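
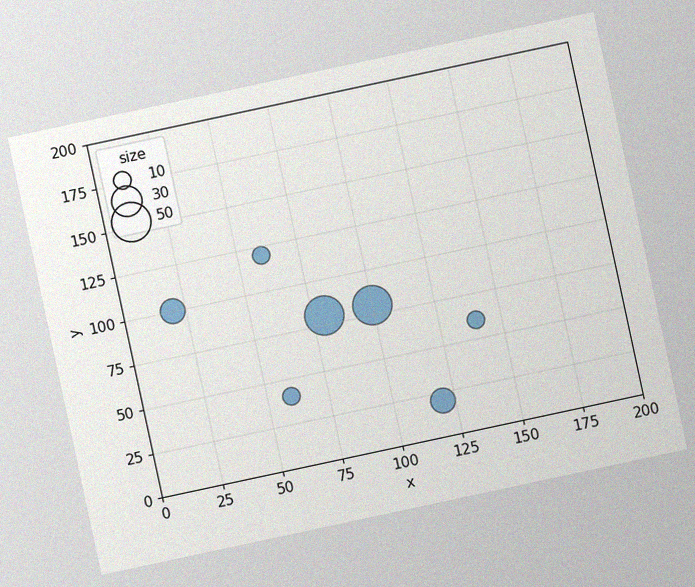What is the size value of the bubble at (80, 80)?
50

The chart is tilted about 12° counter-clockwise, with some photo noise. Matching the bubble at (80, 80) against the size legend gives 50.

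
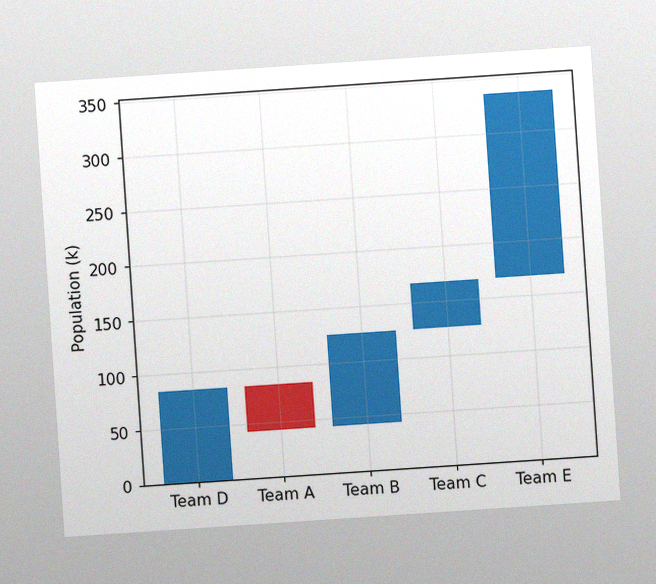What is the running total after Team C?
The chart is tilted about 4° counter-clockwise, with some photo noise. After Team C the running total reaches 168k.

168k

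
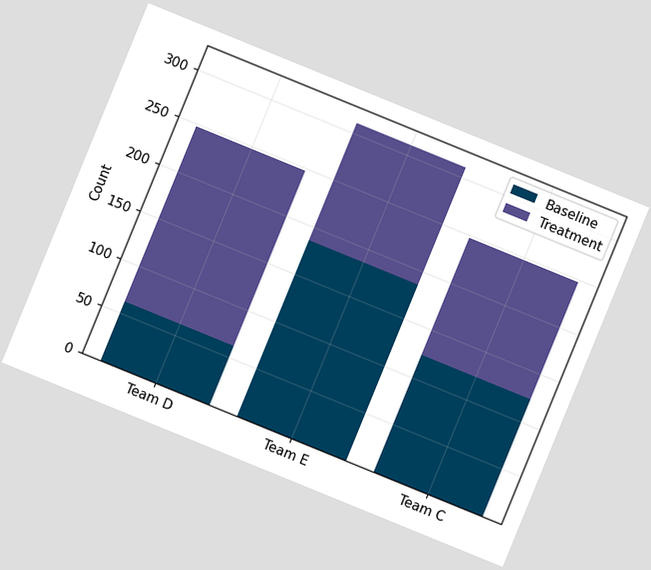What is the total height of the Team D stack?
The chart is tilted about 22° clockwise. The Team D stack's top reaches 248 on the y-axis.

248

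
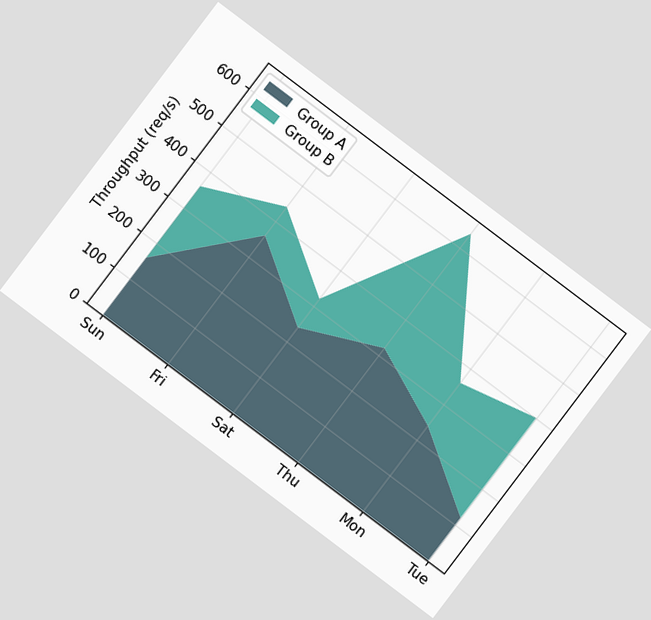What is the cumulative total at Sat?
320req/s

The chart is tilted about 37° clockwise. The stacked total at Sat reaches 320req/s.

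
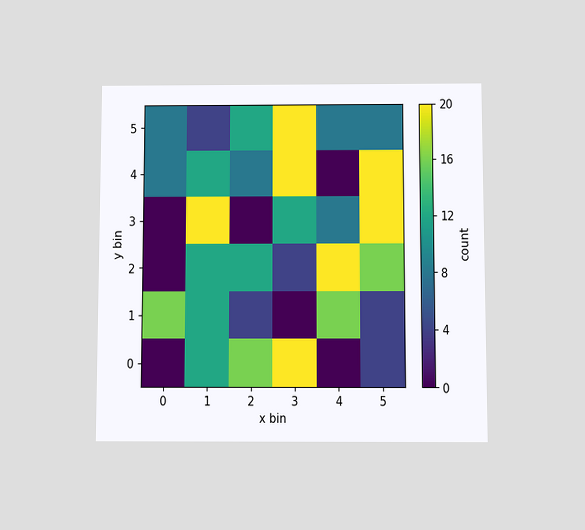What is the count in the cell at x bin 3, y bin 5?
20

The chart is viewed slightly from below. Matching the cell (3, 5) against the colorbar gives 20.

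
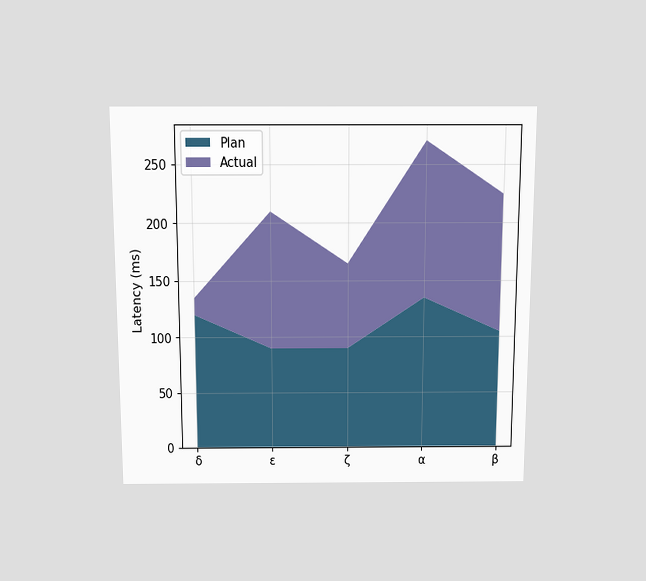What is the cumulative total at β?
The chart is viewed slightly from above. The stacked total at β reaches 225ms.

225ms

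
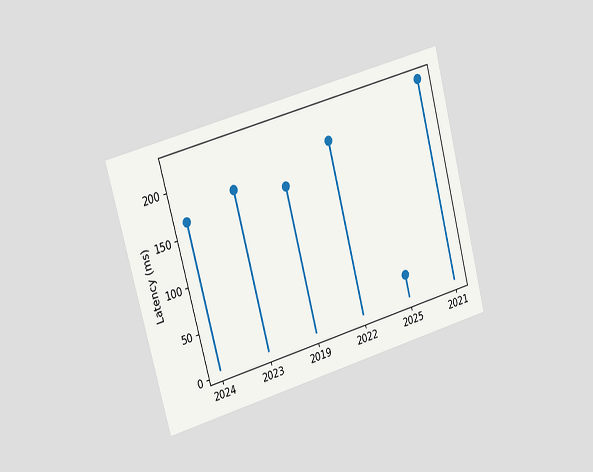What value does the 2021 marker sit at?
The chart is tilted about 15° counter-clockwise and viewed slightly from the left. The 2021 marker sits at 225ms.

225ms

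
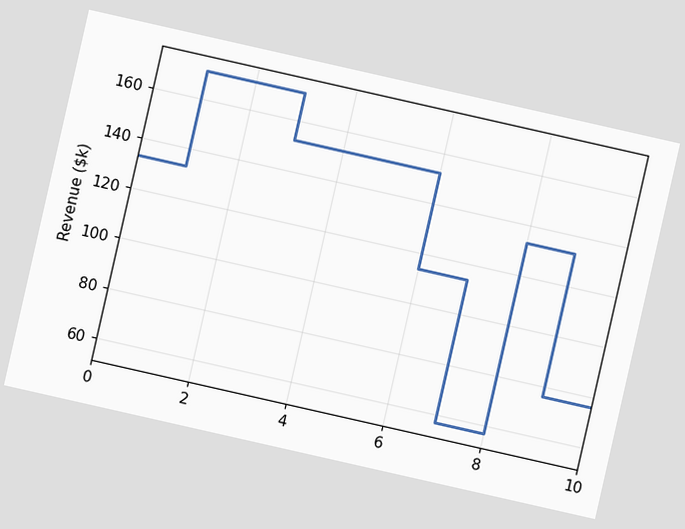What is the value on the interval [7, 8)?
The chart is tilted about 13° clockwise. On [7, 8) the step sits at $57k.

$57k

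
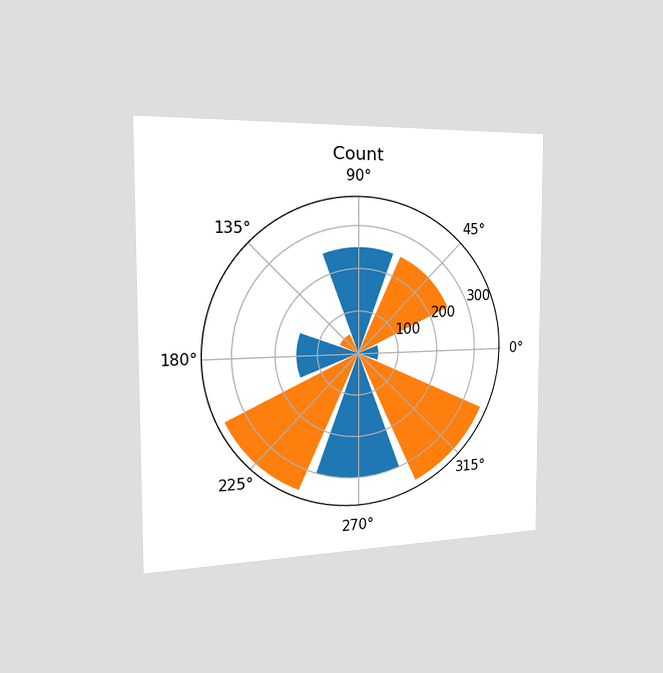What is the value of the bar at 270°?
300

The chart is viewed slightly from the left. The bar at 270° reaches 300 on the radial axis.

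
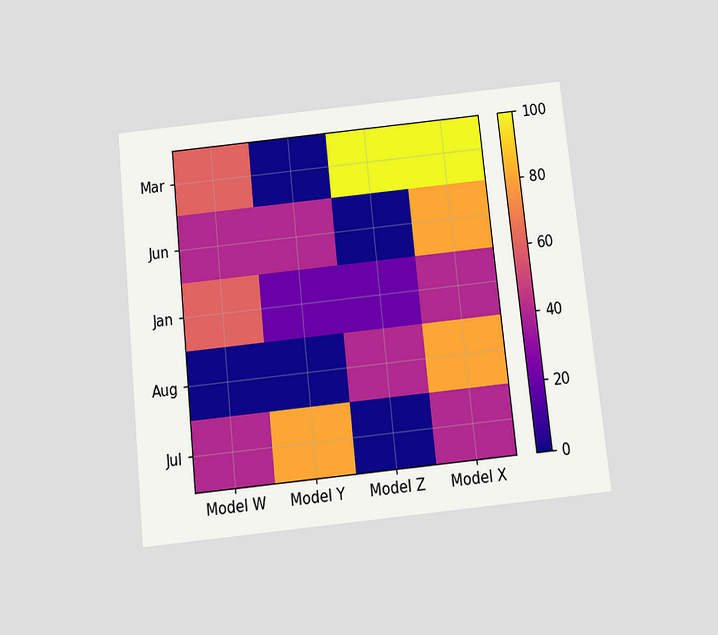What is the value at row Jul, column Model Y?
80

The chart is tilted about 6° counter-clockwise and viewed slightly from below. Matching cell (Jul, Model Y) against the colorbar gives 80.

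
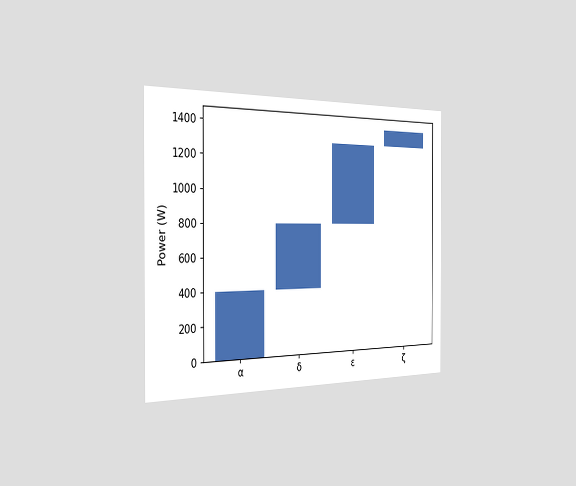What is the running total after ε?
1300W

The chart is viewed slightly from the left. After ε the running total reaches 1300W.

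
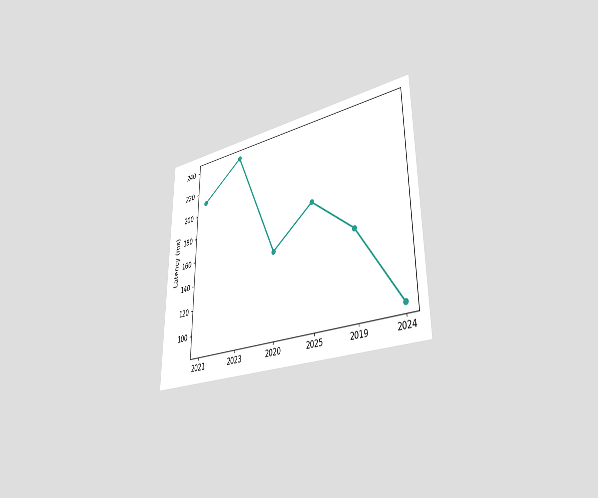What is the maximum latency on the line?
240ms

The chart is viewed slightly from the right. The highest point is at 2023, and reading across to the y-axis gives 240ms.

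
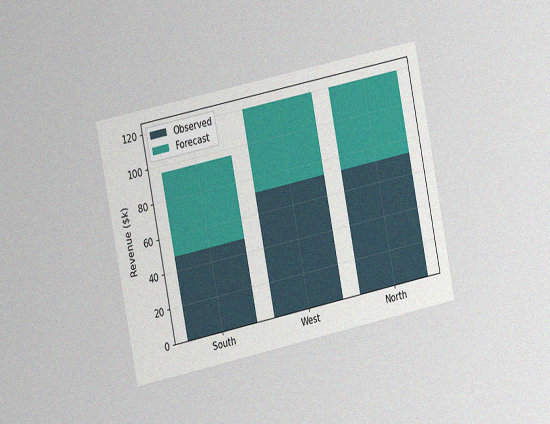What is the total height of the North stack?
The chart is tilted about 11° counter-clockwise and viewed slightly from the left, with some photo noise. The North stack's top reaches $120k on the y-axis.

$120k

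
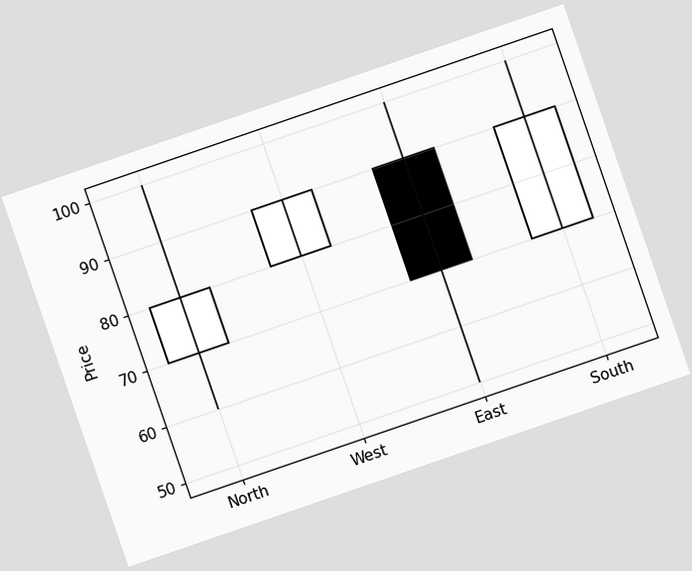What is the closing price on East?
70

The chart is tilted about 19° counter-clockwise. The East candle closes at 70.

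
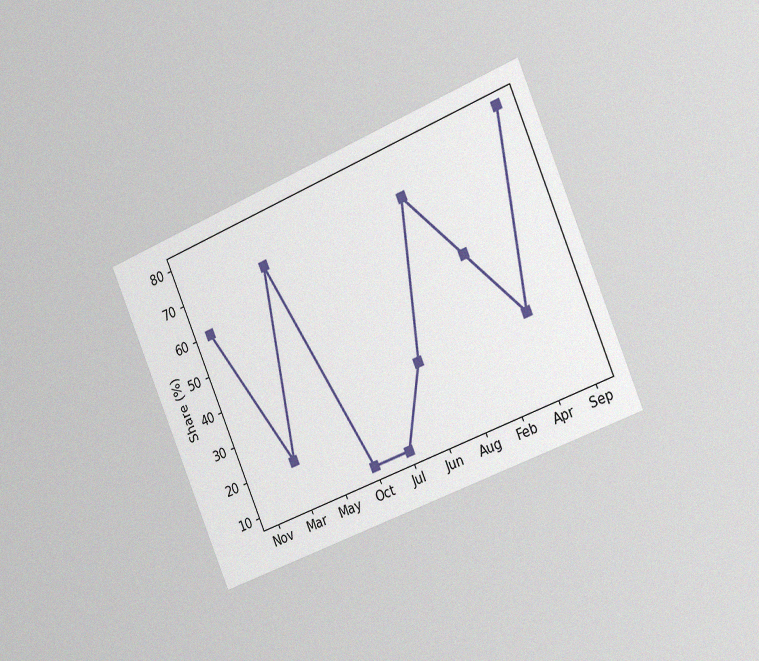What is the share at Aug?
The chart is tilted about 23° counter-clockwise and viewed slightly from the right, with some photo noise. At Aug, the line is at 70%.

70%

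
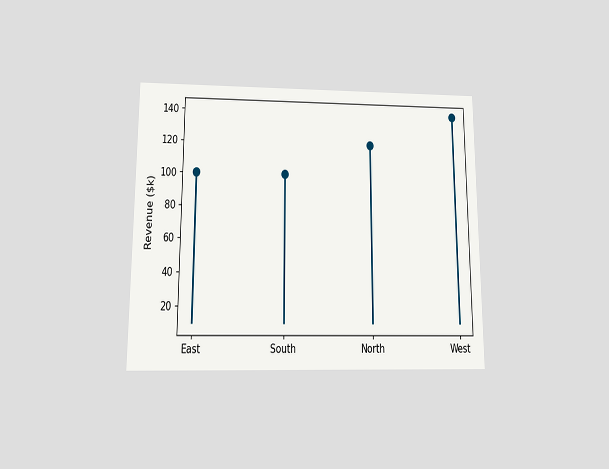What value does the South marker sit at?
$100k

The chart is viewed slightly from below. The South marker sits at $100k.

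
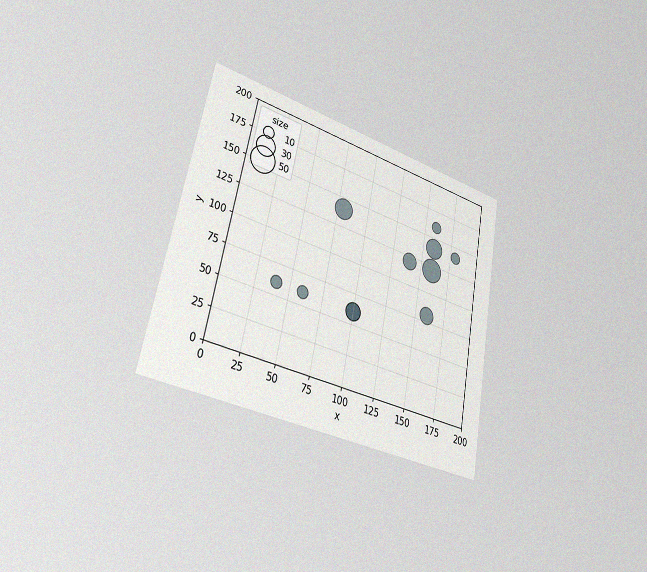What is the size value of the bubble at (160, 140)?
The chart is tilted about 11° clockwise and viewed slightly from the left, with some photo noise. Matching the bubble at (160, 140) against the size legend gives 30.

30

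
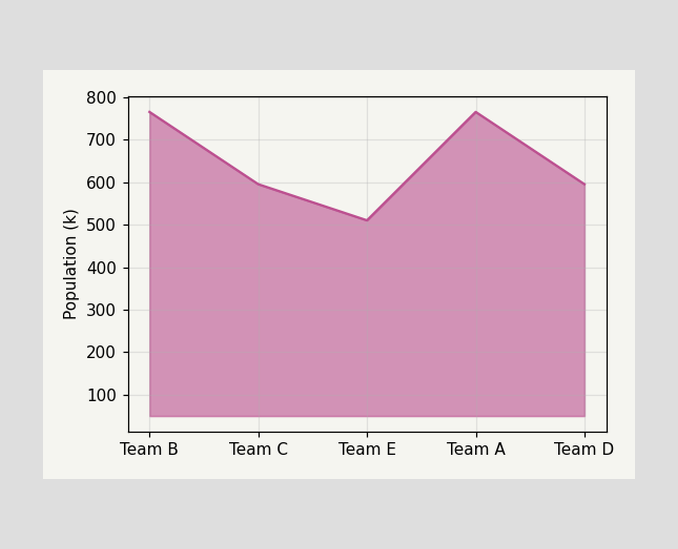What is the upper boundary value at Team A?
At Team A the upper boundary is at 765k.

765k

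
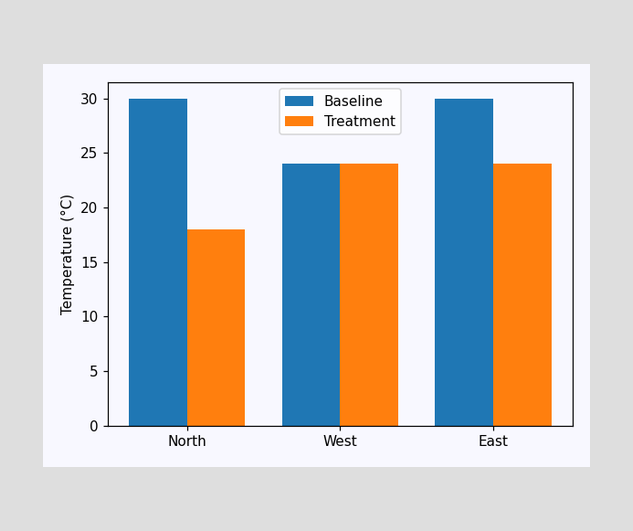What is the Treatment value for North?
The Treatment bar at North reaches 18°C on the y-axis.

18°C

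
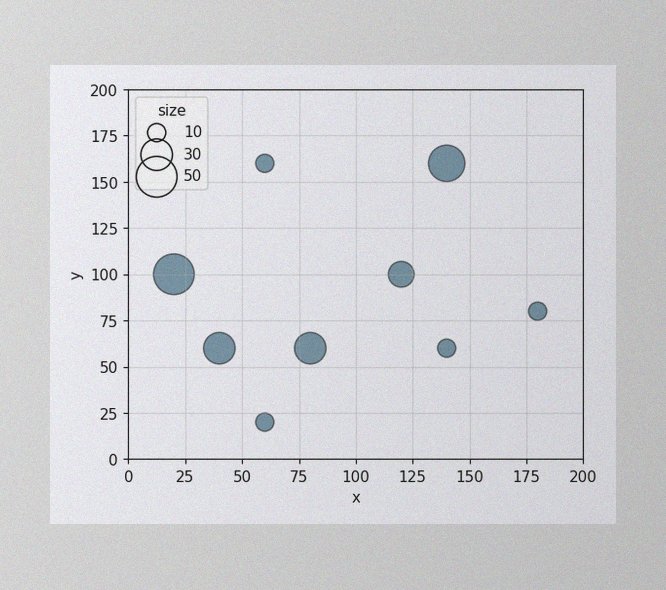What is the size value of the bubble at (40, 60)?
The image has some photo noise and uneven lighting. Matching the bubble at (40, 60) against the size legend gives 30.

30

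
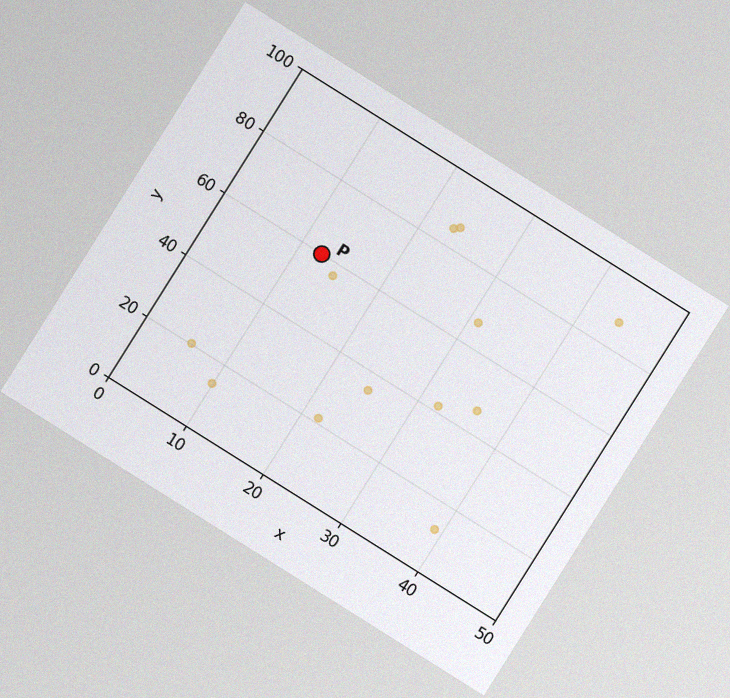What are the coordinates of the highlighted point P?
The chart is tilted about 32° clockwise, with some photo noise. Following the gridlines from P to each axis, P sits at (12.5, 60).

(12.5, 60)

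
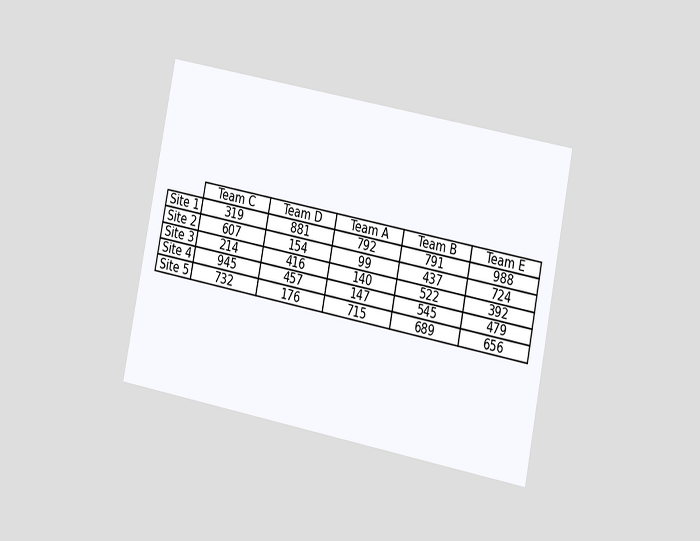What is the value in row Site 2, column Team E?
The chart is tilted about 11° clockwise and viewed at a slight angle. The (Site 2, Team E) cell reads 724.

724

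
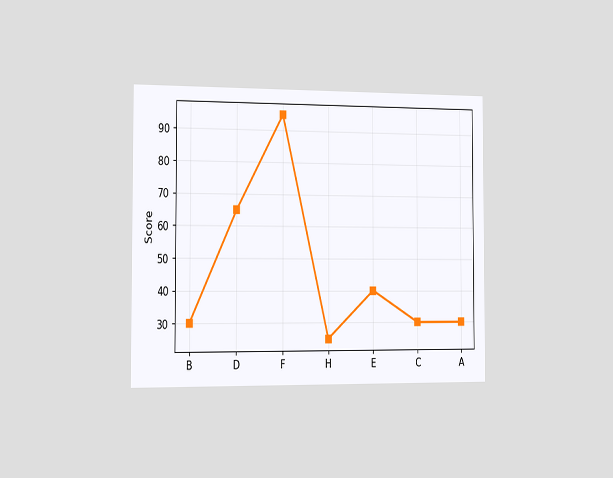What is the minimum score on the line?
25

The chart is viewed slightly from the left. The lowest point is at H, and reading across to the y-axis gives 25.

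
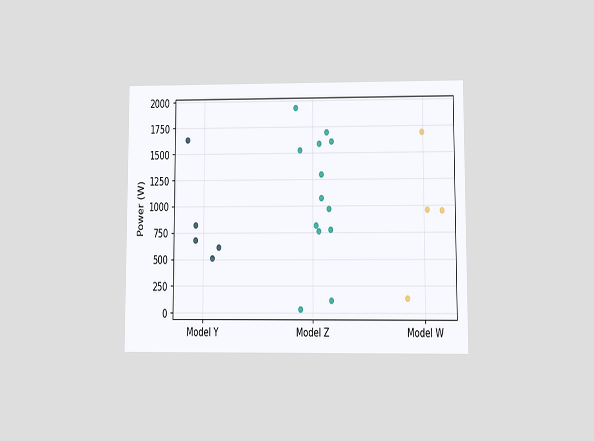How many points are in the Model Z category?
13

The chart is viewed at a slight angle. Counting the markers in the Model Z column gives 13.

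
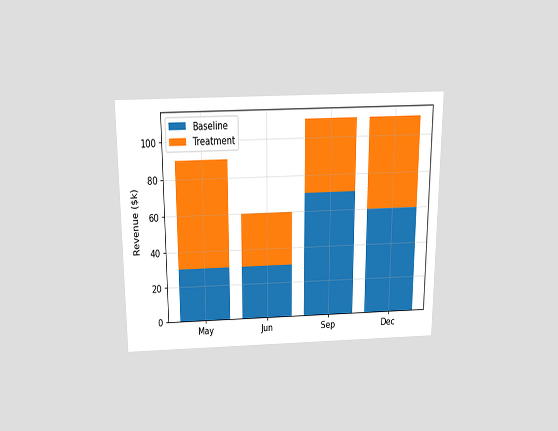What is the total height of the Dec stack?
The chart is viewed slightly from above. The Dec stack's top reaches $110k on the y-axis.

$110k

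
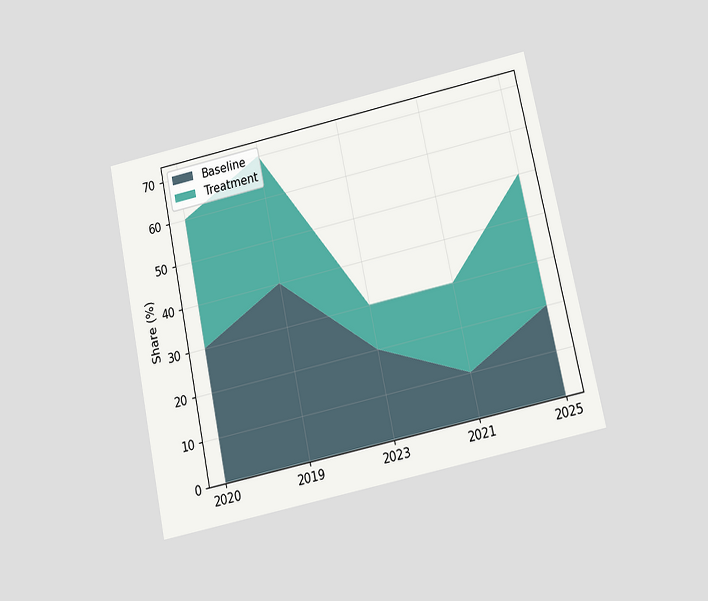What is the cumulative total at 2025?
The chart is tilted about 12° counter-clockwise and viewed slightly from below. The stacked total at 2025 reaches 50%.

50%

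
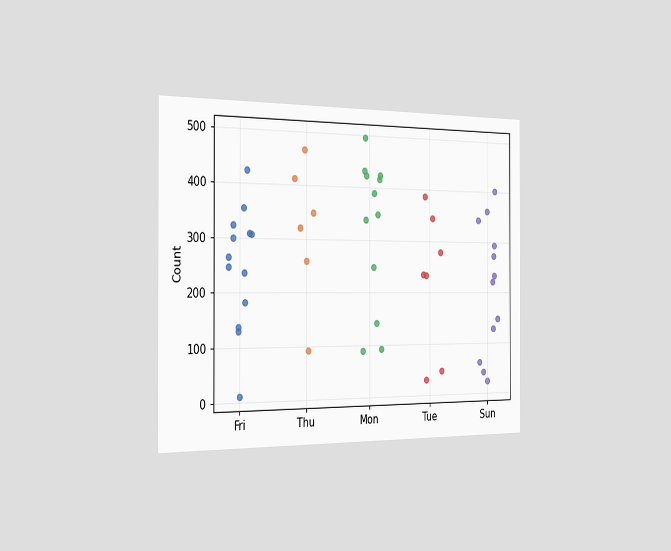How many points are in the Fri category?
13

The chart is viewed slightly from the left. Counting the markers in the Fri column gives 13.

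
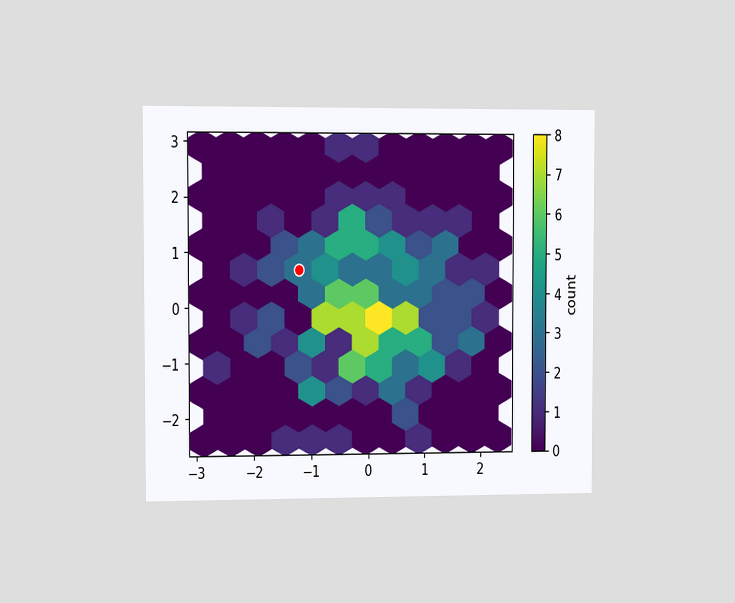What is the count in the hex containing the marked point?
The chart is viewed slightly from the left. The marked hex reads 3 on the colorbar.

3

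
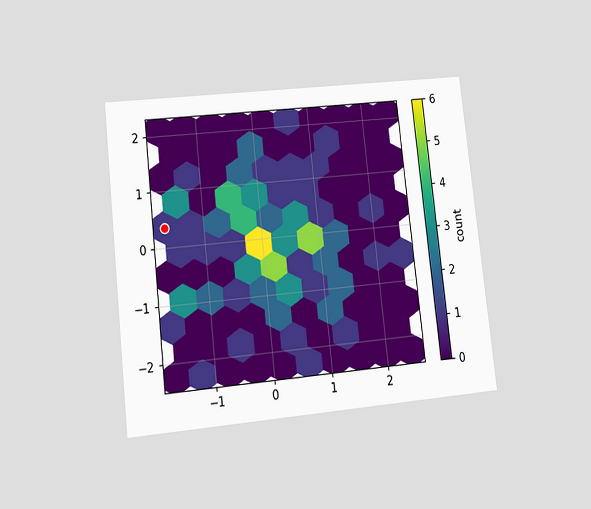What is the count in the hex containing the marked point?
The chart is tilted about 6° counter-clockwise and viewed at a slight angle. The marked hex reads 1 on the colorbar.

1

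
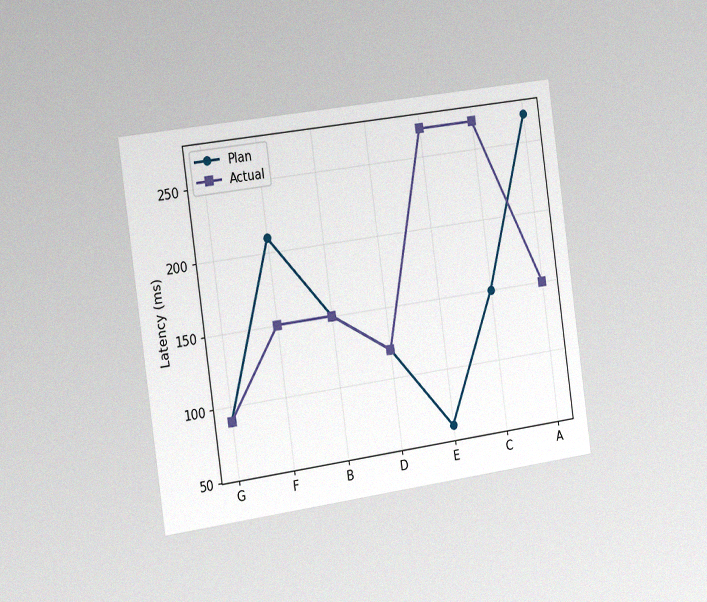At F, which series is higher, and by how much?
Plan, by 60ms

The chart is tilted about 8° counter-clockwise and viewed slightly from the left, with some photo noise. At F, Plan sits above the other line by 60ms.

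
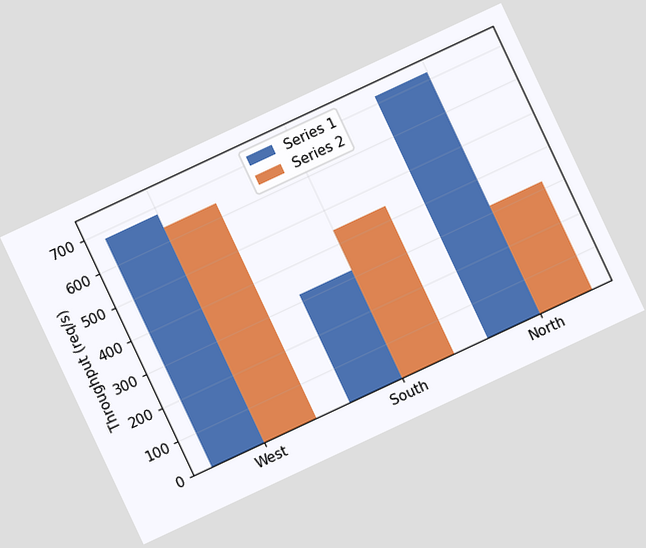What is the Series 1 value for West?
The chart is tilted about 25° counter-clockwise. The Series 1 bar at West reaches 680req/s on the y-axis.

680req/s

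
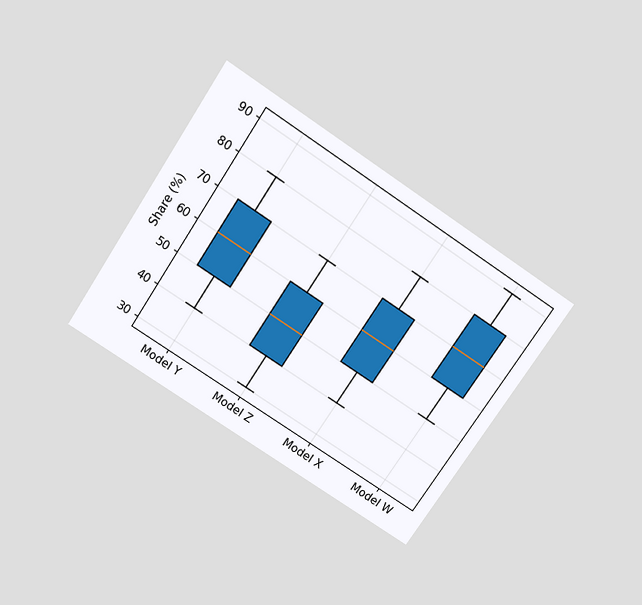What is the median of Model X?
The chart is tilted about 34° clockwise and viewed slightly from above. The median line in the Model X box sits at 60%.

60%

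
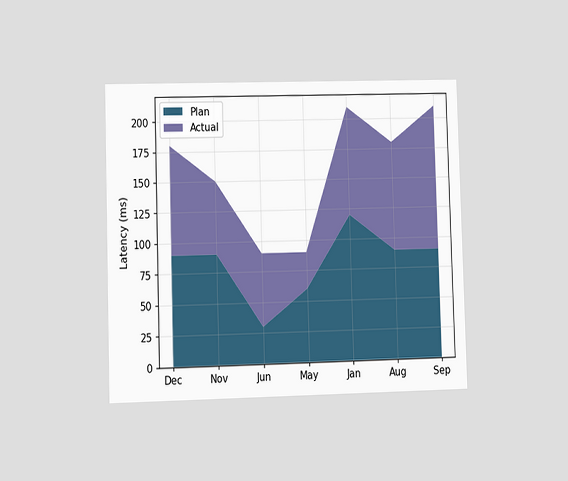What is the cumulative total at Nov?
The chart is viewed at a slight angle. The stacked total at Nov reaches 150ms.

150ms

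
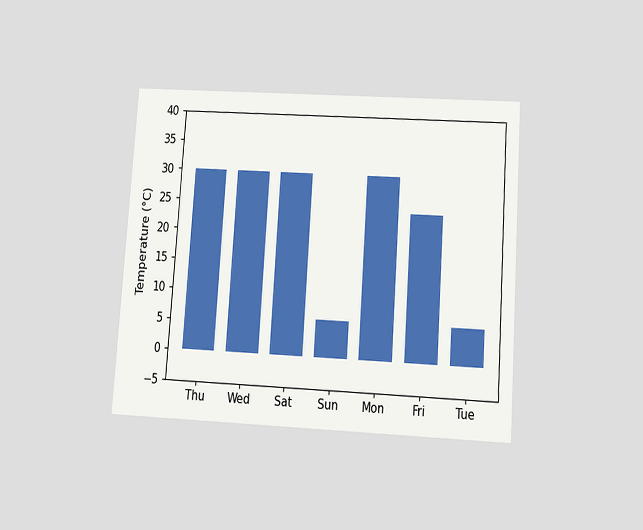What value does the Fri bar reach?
The chart is tilted about 4° clockwise and viewed slightly from below. Reading along the chart's y-axis, the Fri bar reaches 24°C.

24°C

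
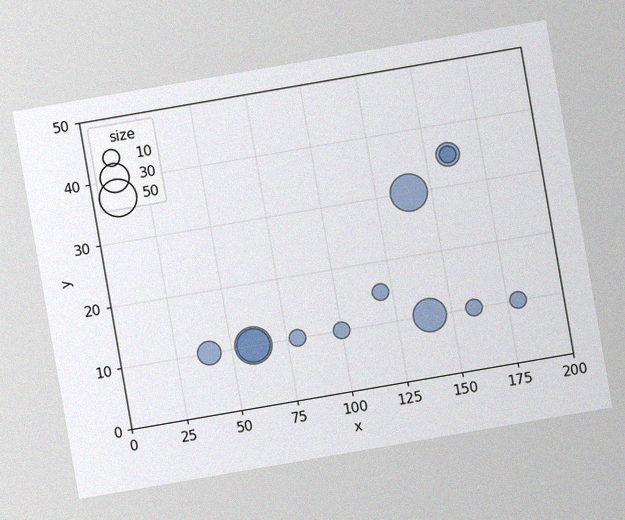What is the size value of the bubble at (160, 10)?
The chart is tilted about 10° counter-clockwise, with some photo noise. Matching the bubble at (160, 10) against the size legend gives 10.

10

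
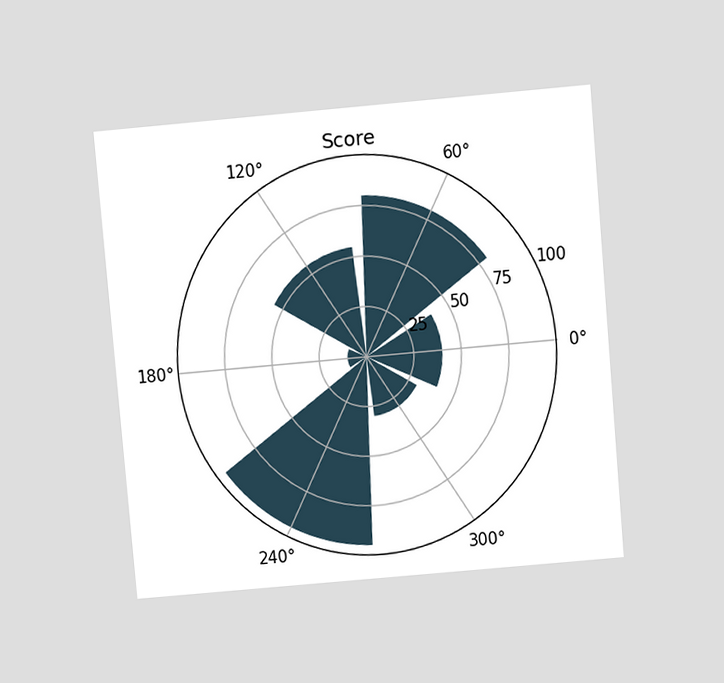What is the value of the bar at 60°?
The chart is tilted about 5° counter-clockwise and viewed slightly from above. The bar at 60° reaches 80 on the radial axis.

80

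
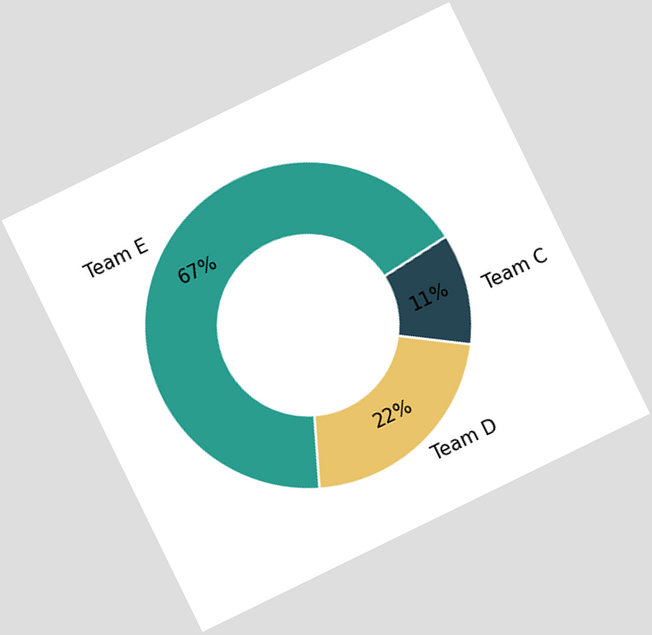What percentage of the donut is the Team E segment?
67%

The chart is tilted about 26° counter-clockwise. The Team E segment takes up 67% of the ring.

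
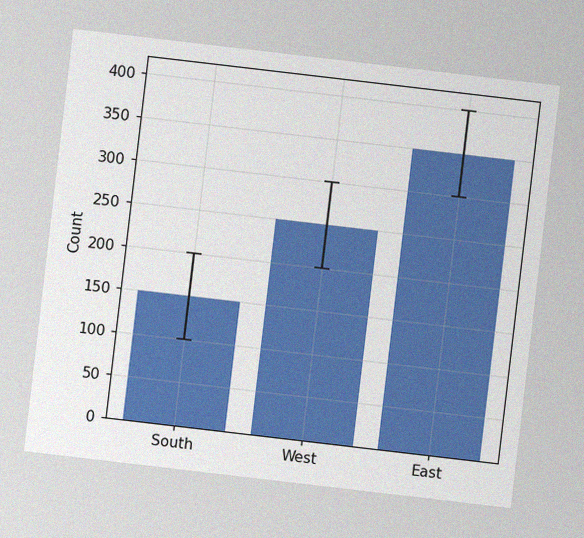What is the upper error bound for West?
300

The chart is tilted about 7° clockwise, with some photo noise. The West bar's upper whisker reaches 300.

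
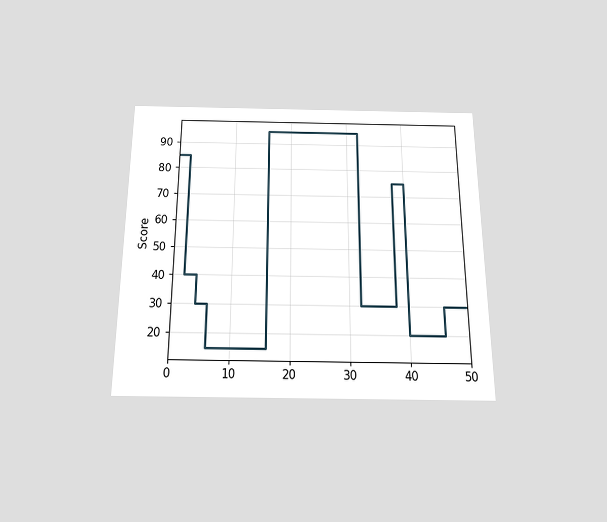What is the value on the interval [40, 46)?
The chart is viewed slightly from below. On [40, 46) the step sits at 20.

20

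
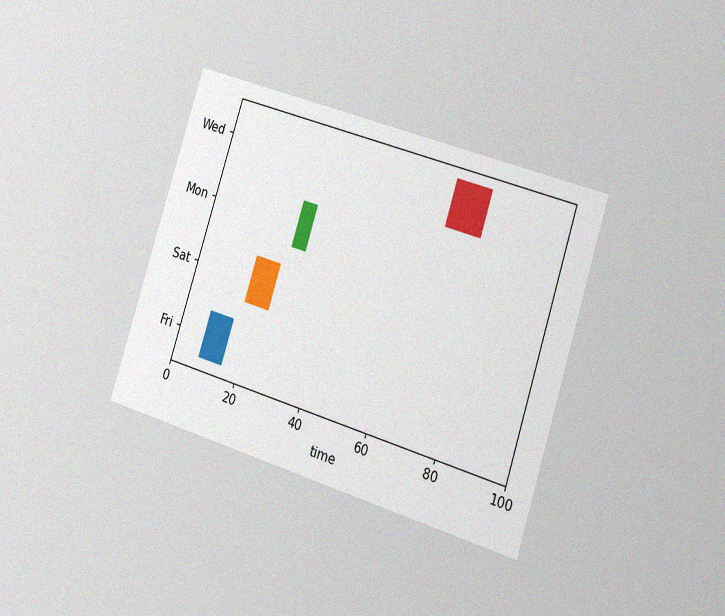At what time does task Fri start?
The chart is tilted about 18° clockwise and viewed slightly from the right, with some photo noise. The Fri bar begins at t=8.

8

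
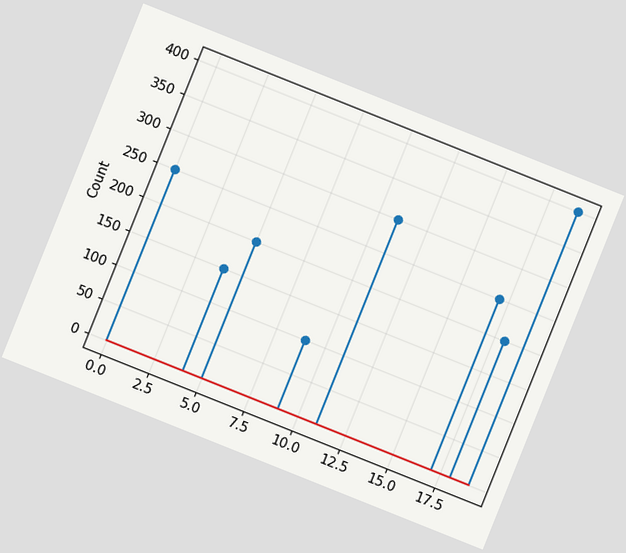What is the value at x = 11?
300

The chart is tilted about 22° clockwise. The stem at x=11 reaches 300.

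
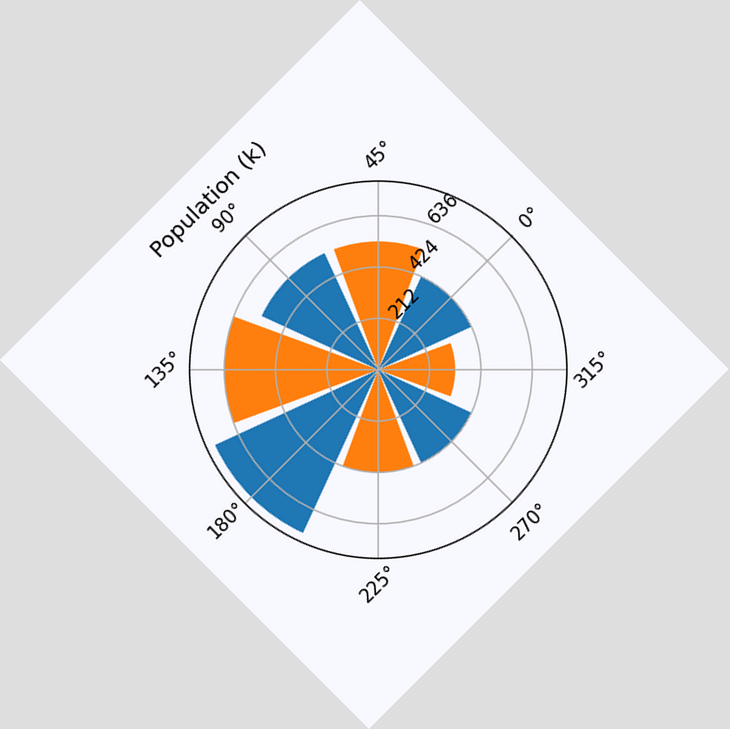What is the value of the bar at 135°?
636k

The chart is tilted about 45° counter-clockwise. The bar at 135° reaches 636k on the radial axis.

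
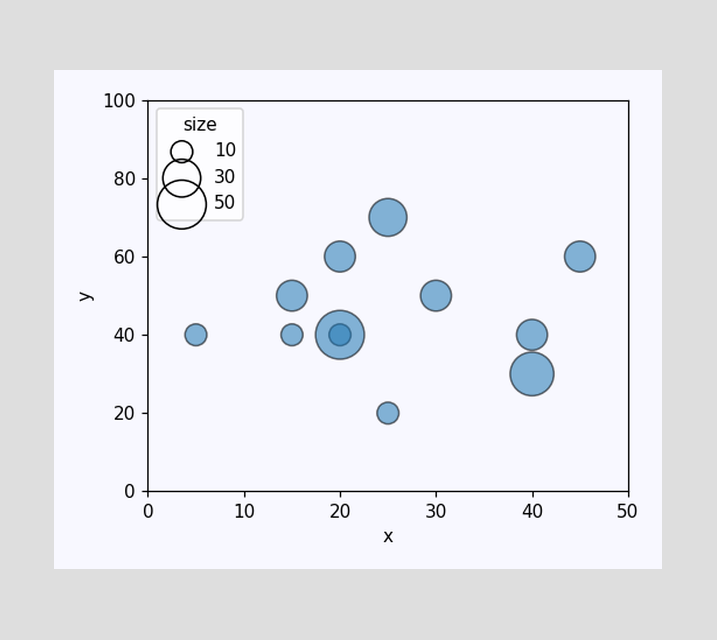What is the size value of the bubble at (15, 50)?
Matching the bubble at (15, 50) against the size legend gives 20.

20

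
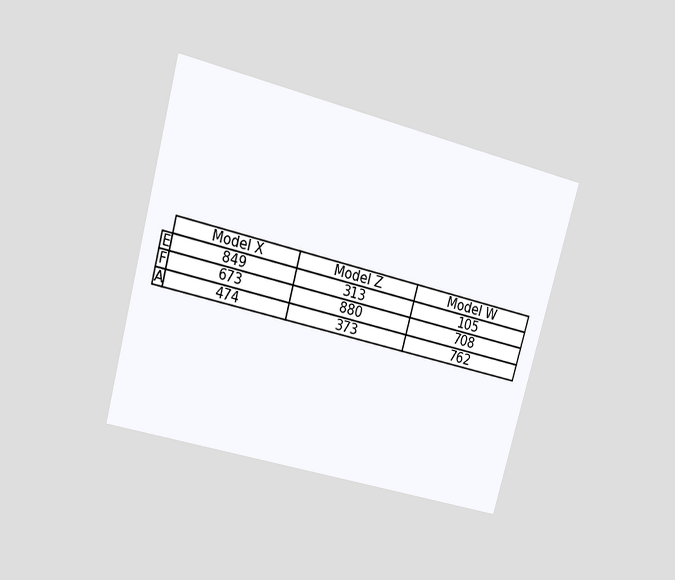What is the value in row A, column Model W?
762

The chart is tilted about 15° clockwise and viewed at a slight angle. The (A, Model W) cell reads 762.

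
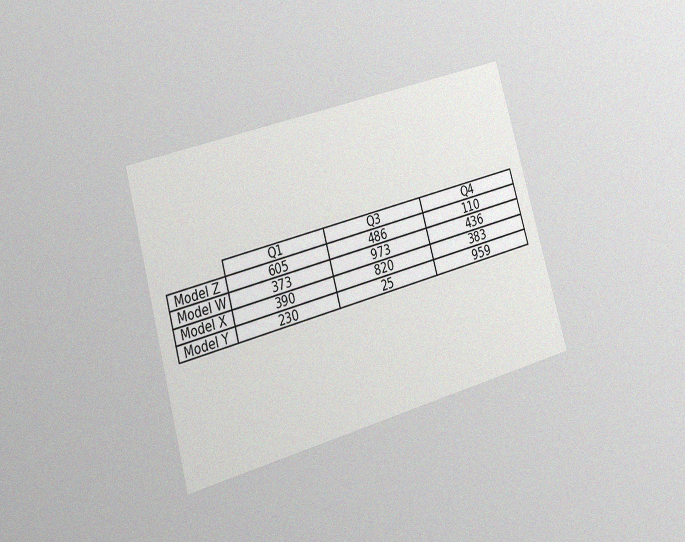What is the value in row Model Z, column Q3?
The chart is tilted about 16° counter-clockwise and viewed at a slight angle, with some photo noise. The (Model Z, Q3) cell reads 486.

486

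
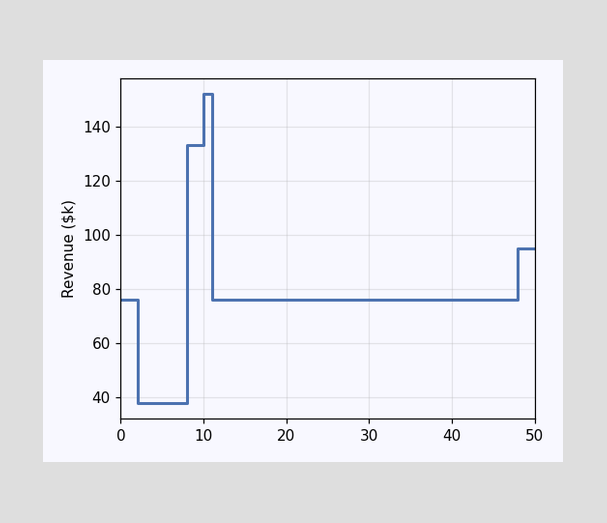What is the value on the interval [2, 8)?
On [2, 8) the step sits at $38k.

$38k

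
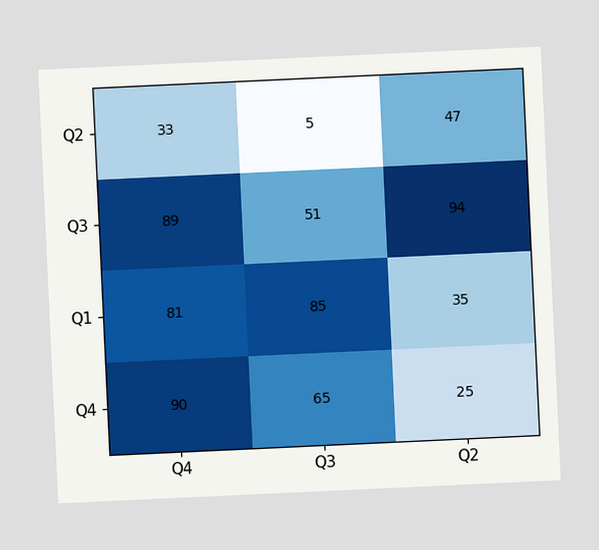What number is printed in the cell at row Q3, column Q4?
89

The chart is tilted about 3° counter-clockwise. The (Q3, Q4) cell reads 89.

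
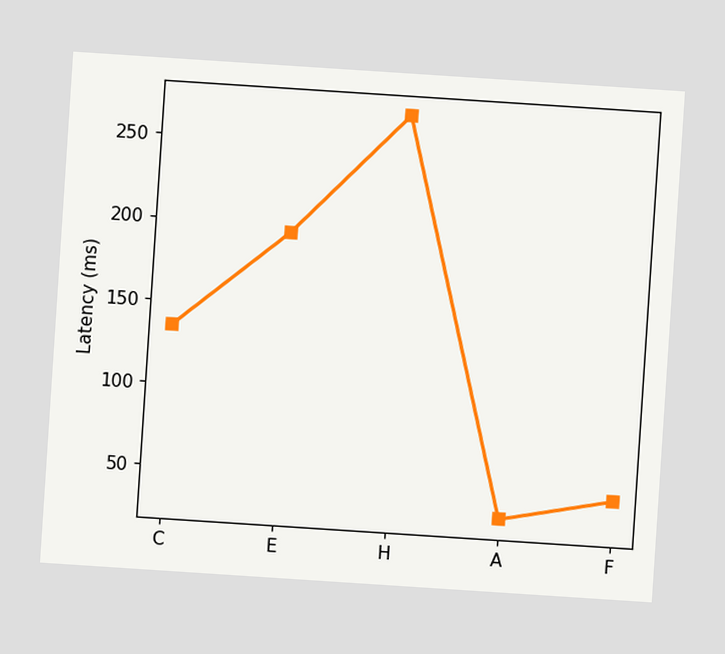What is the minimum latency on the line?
The chart is tilted about 4° clockwise. The lowest point is at A, and reading across to the y-axis gives 30ms.

30ms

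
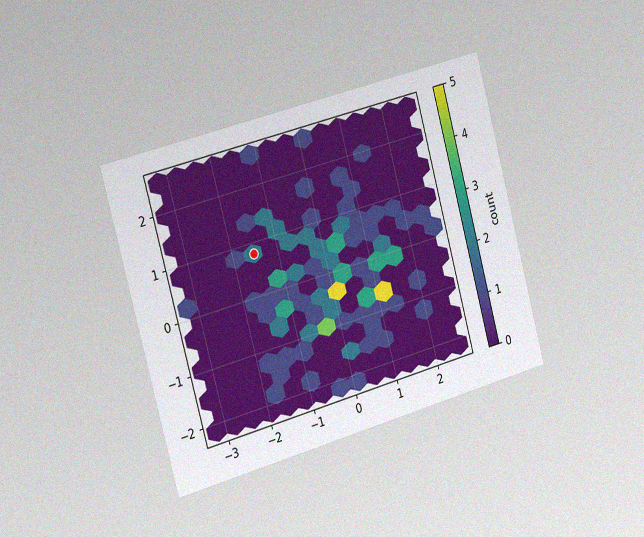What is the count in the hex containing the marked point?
2

The chart is tilted about 15° counter-clockwise and viewed slightly from the left, with some photo noise. The marked hex reads 2 on the colorbar.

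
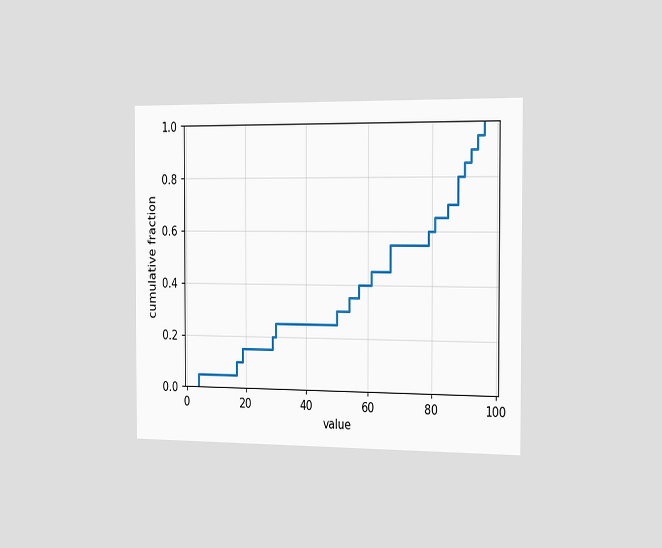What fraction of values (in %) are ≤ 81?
The chart is viewed slightly from the right. At x=81 the ECDF step is at 65%.

65%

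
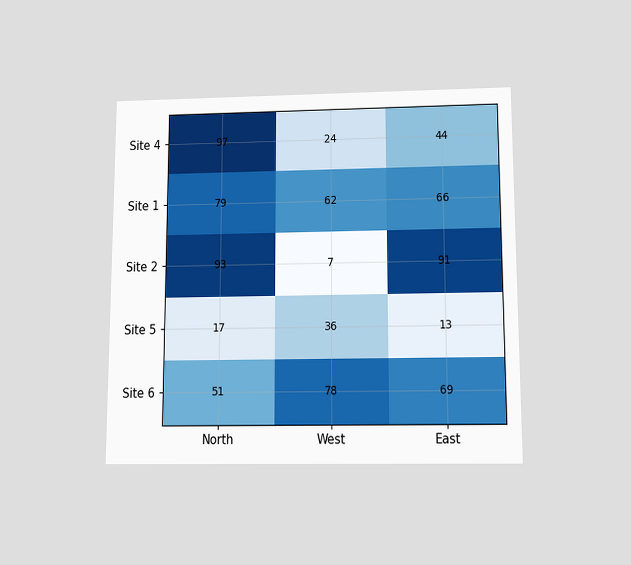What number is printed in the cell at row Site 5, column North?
17

The chart is viewed slightly from below. The (Site 5, North) cell reads 17.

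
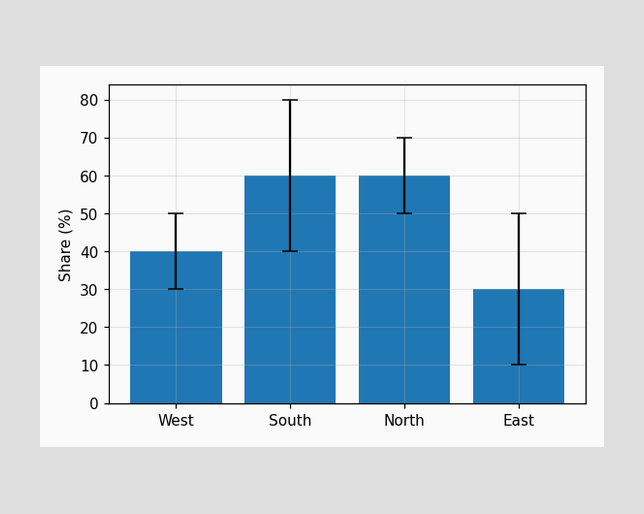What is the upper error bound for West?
50%

The West bar's upper whisker reaches 50%.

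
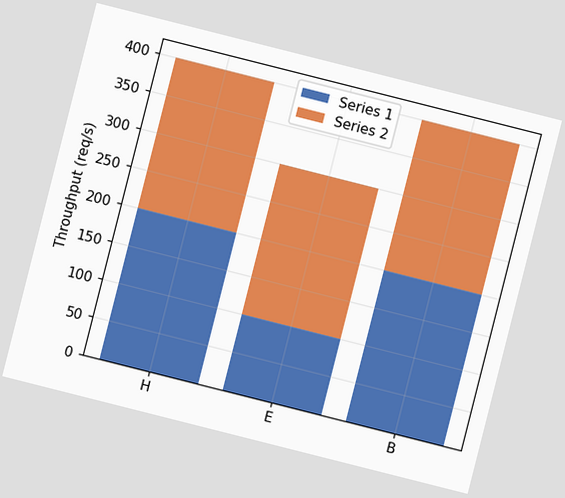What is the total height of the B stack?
The chart is tilted about 14° clockwise. The B stack's top reaches 400req/s on the y-axis.

400req/s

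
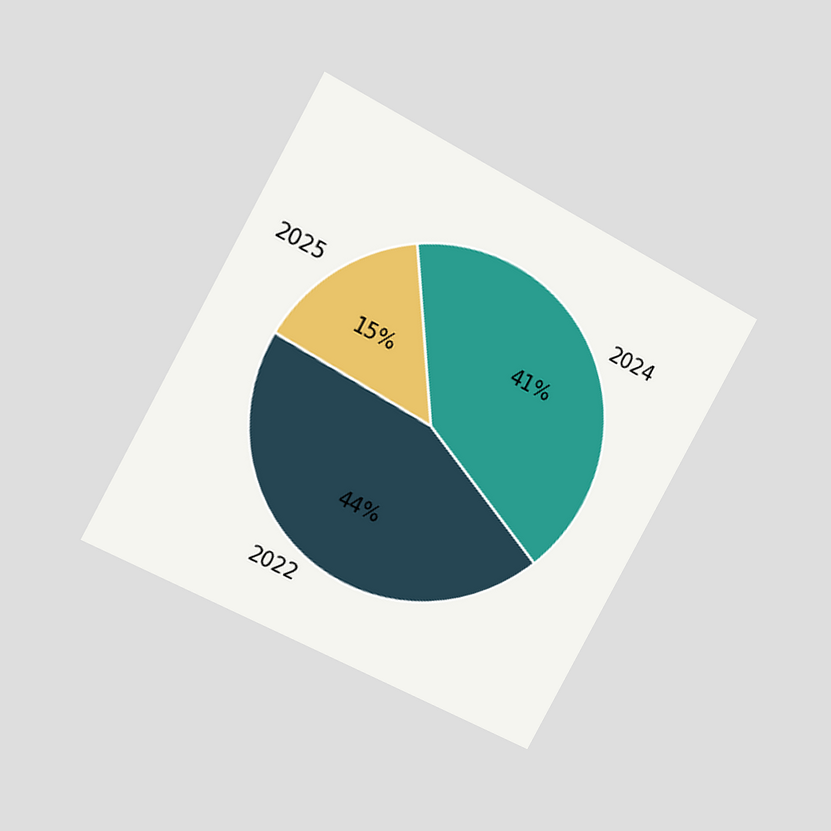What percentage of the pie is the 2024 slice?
41%

The chart is tilted about 28° clockwise and viewed at a slight angle. The 2024 slice takes up 41% of the pie.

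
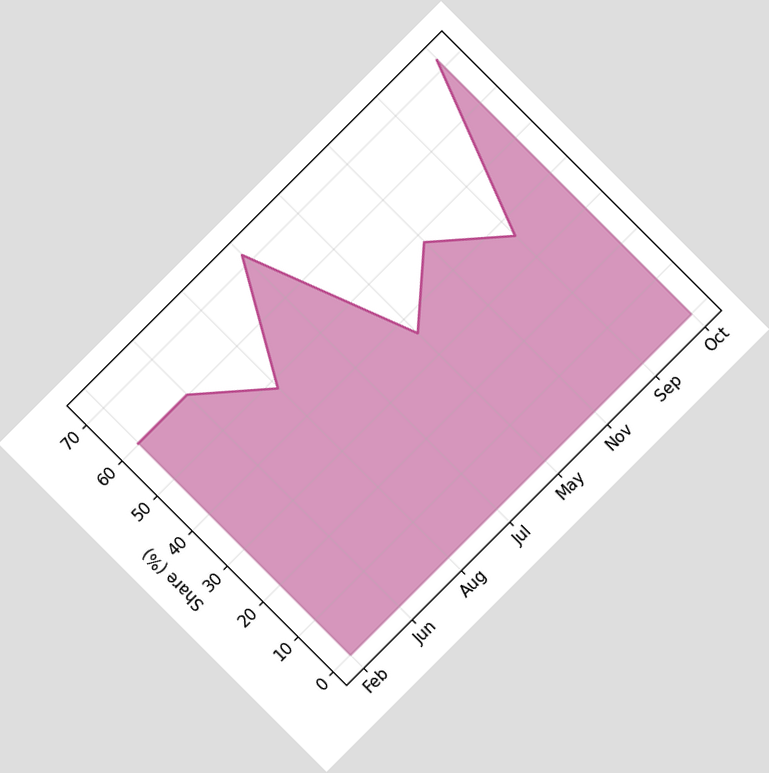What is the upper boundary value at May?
36%

The chart is tilted about 45° counter-clockwise. At May the upper boundary is at 36%.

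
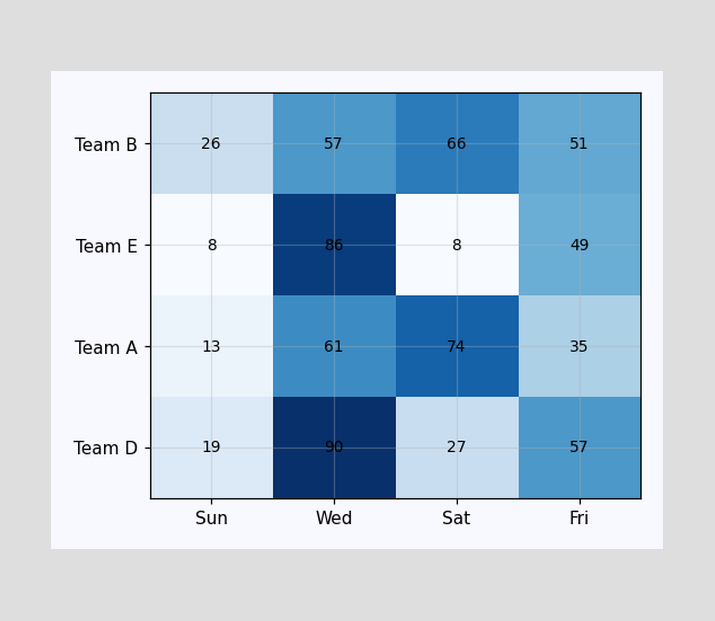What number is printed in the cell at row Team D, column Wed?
The (Team D, Wed) cell reads 90.

90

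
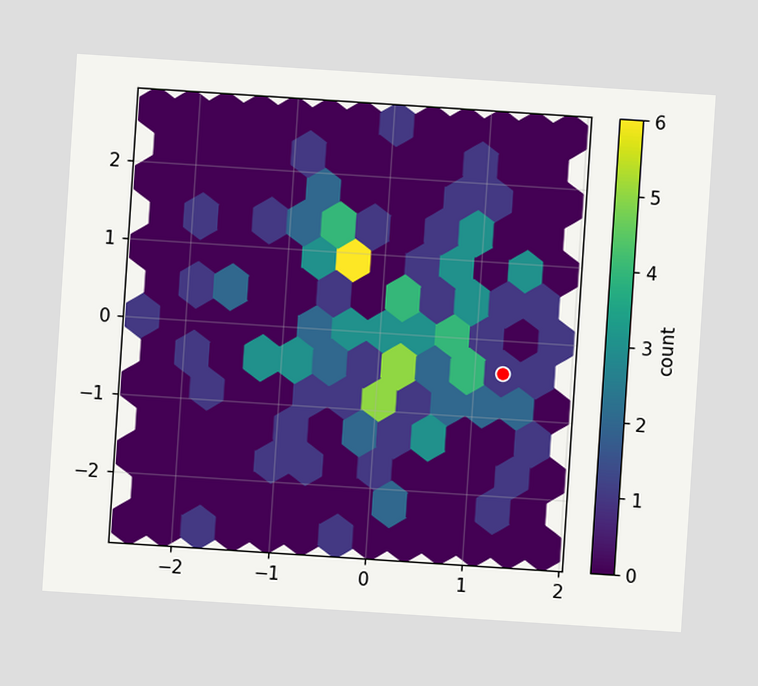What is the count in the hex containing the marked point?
1

The chart is tilted about 4° clockwise. The marked hex reads 1 on the colorbar.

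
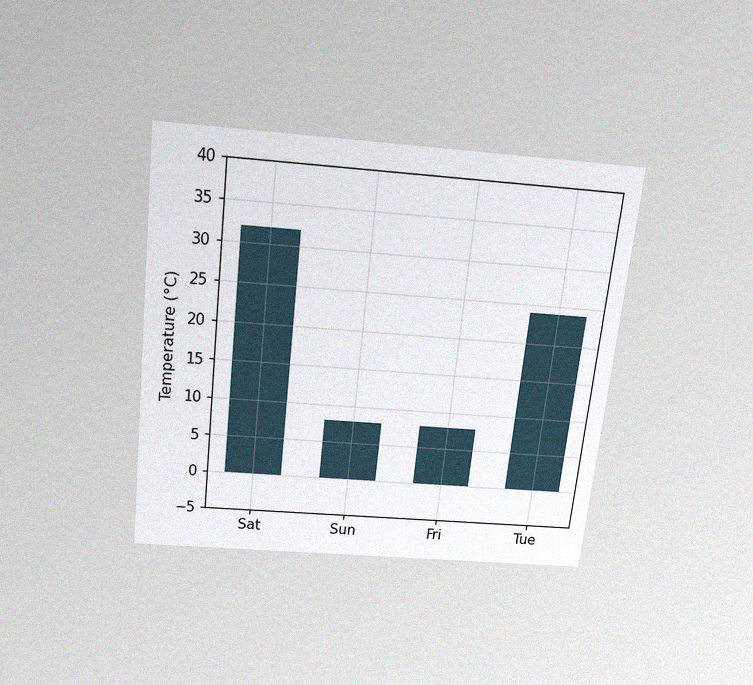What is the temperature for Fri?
The chart is tilted about 6° clockwise and viewed slightly from above, with some photo noise. Reading along the chart's y-axis, the Fri bar reaches 8°C.

8°C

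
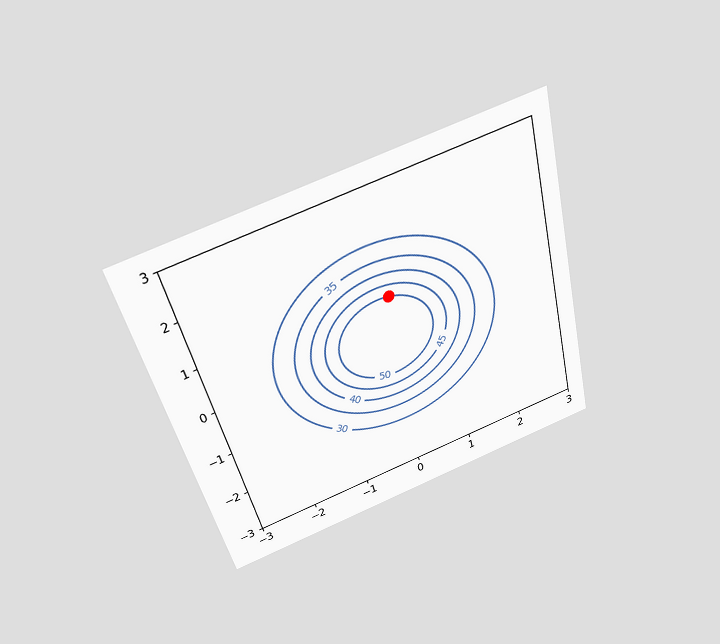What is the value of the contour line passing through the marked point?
50

The chart is tilted about 15° counter-clockwise and viewed slightly from above. The marked point sits on the contour labelled 50.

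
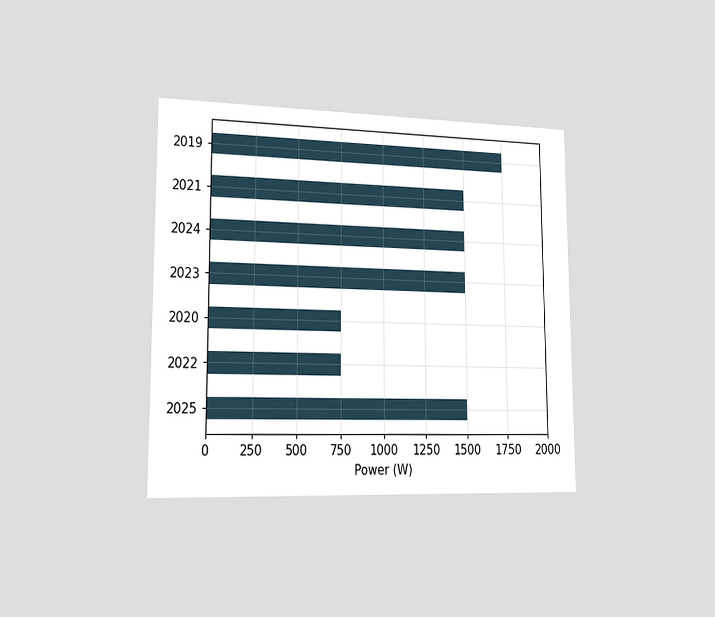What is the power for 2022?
The chart is viewed slightly from the left. Reading along the chart's x-axis, the 2022 bar reaches 750W.

750W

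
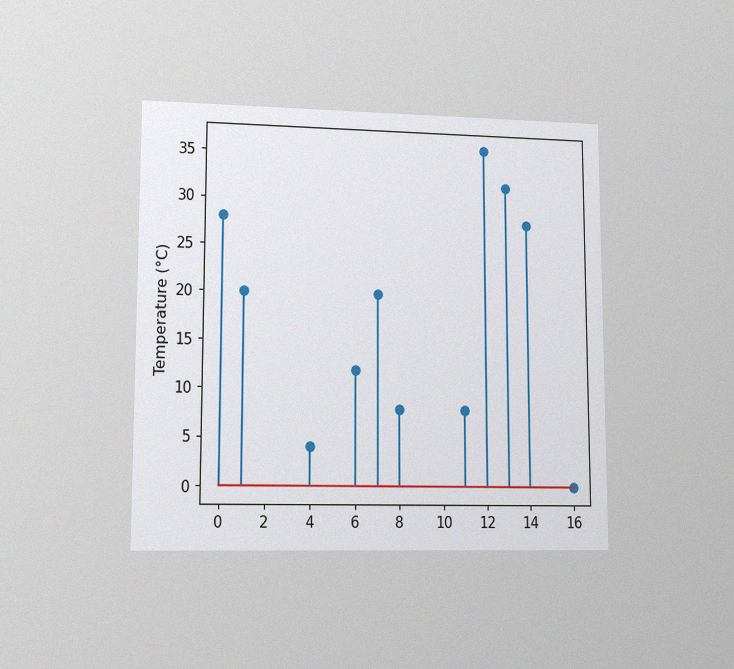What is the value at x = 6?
The chart is viewed at a slight angle, with some photo noise. The stem at x=6 reaches 12°C.

12°C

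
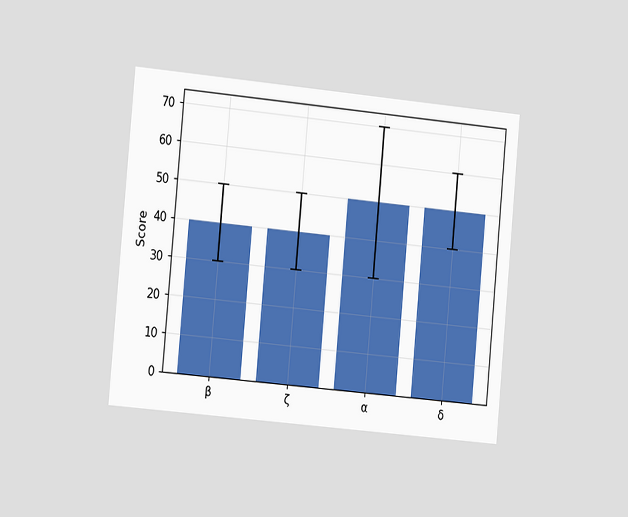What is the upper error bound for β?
The chart is tilted about 5° clockwise and viewed slightly from the left. The β bar's upper whisker reaches 50.

50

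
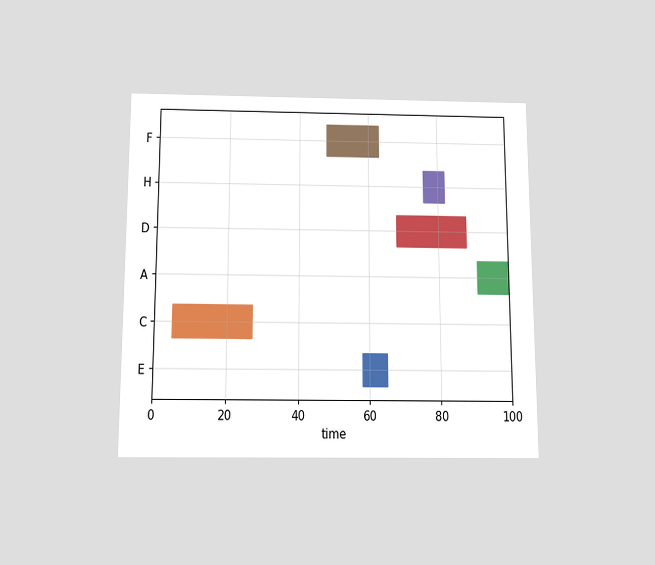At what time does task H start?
The chart is viewed slightly from below. The H bar begins at t=76.

76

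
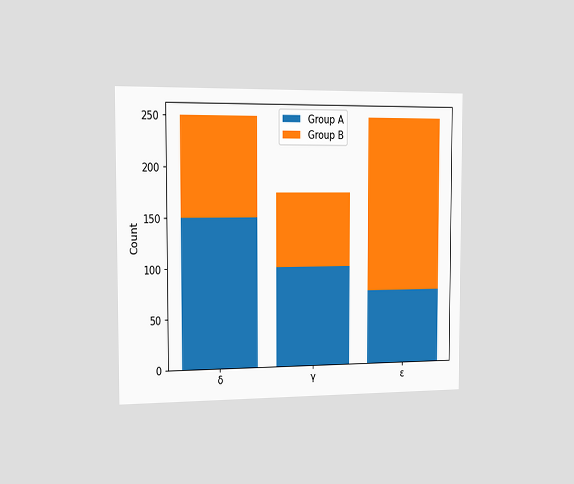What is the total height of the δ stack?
The chart is viewed slightly from the left. The δ stack's top reaches 250 on the y-axis.

250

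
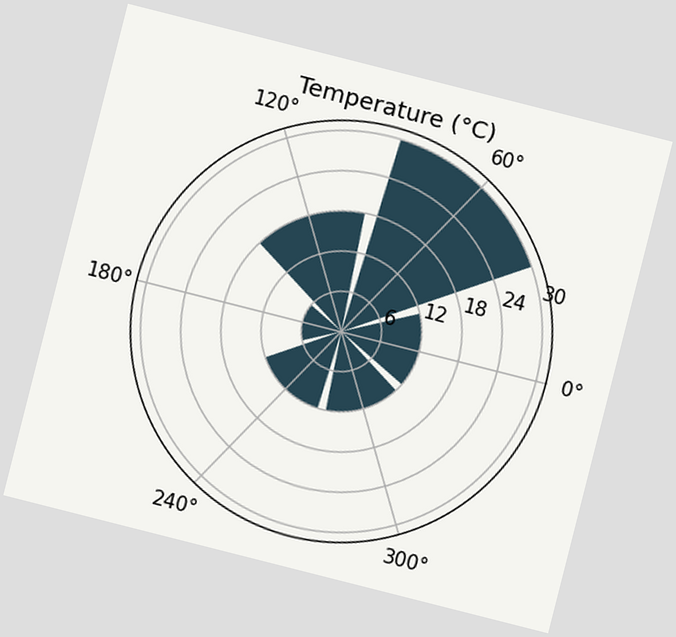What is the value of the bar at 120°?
18°C

The chart is tilted about 14° clockwise. The bar at 120° reaches 18°C on the radial axis.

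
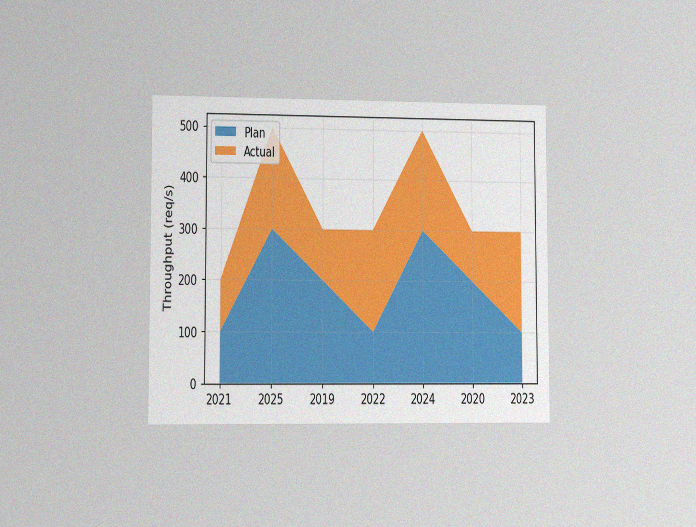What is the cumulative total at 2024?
500req/s

The chart is viewed slightly from the left, with some photo noise. The stacked total at 2024 reaches 500req/s.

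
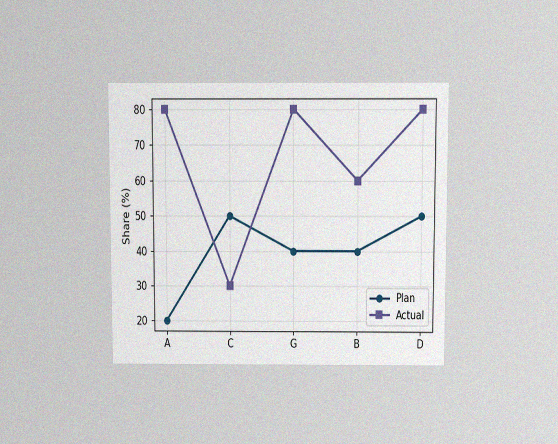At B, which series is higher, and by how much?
The chart is viewed slightly from above, with some photo noise. At B, Actual sits above the other line by 20%.

Actual, by 20%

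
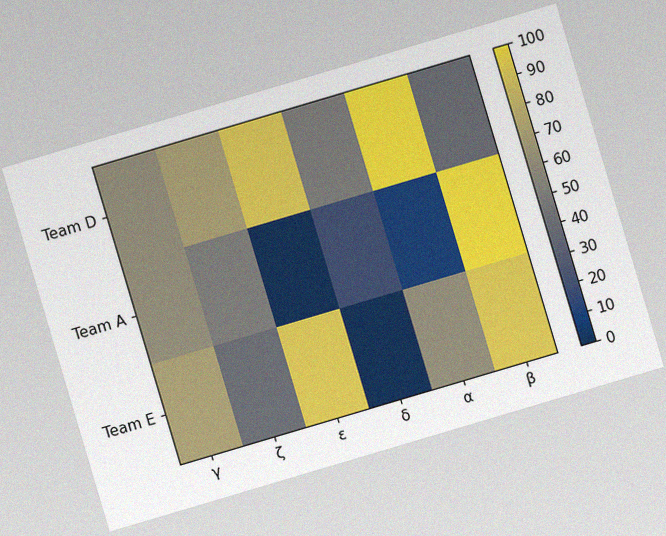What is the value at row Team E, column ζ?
40

The chart is tilted about 17° counter-clockwise, with some photo noise. Matching cell (Team E, ζ) against the colorbar gives 40.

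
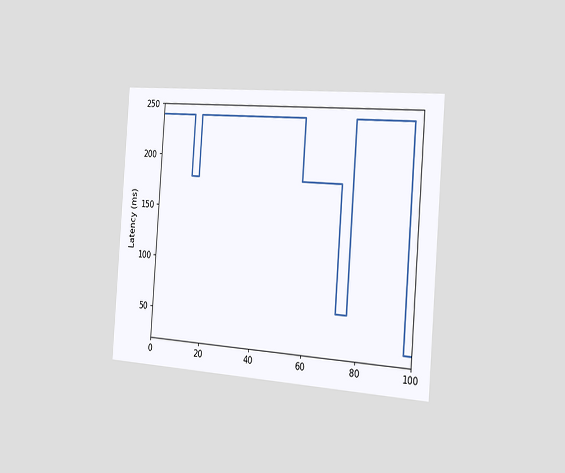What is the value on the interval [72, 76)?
The chart is tilted about 4° clockwise and viewed slightly from the right. On [72, 76) the step sits at 60ms.

60ms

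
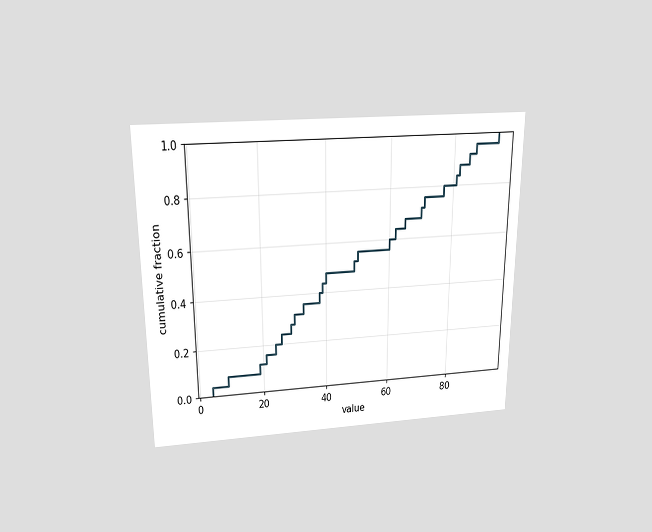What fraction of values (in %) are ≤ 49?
52%

The chart is viewed slightly from above. At x=49 the ECDF step is at 52%.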